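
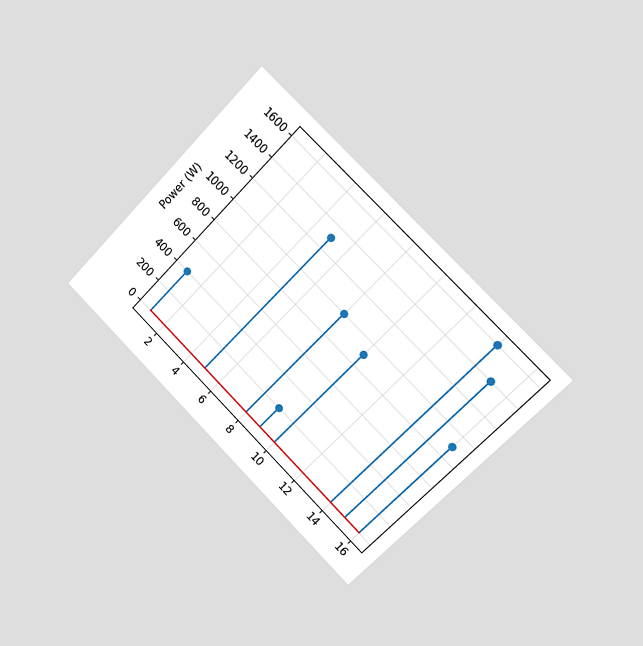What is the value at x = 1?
400W

The chart is tilted about 45° clockwise and viewed slightly from the right. The stem at x=1 reaches 400W.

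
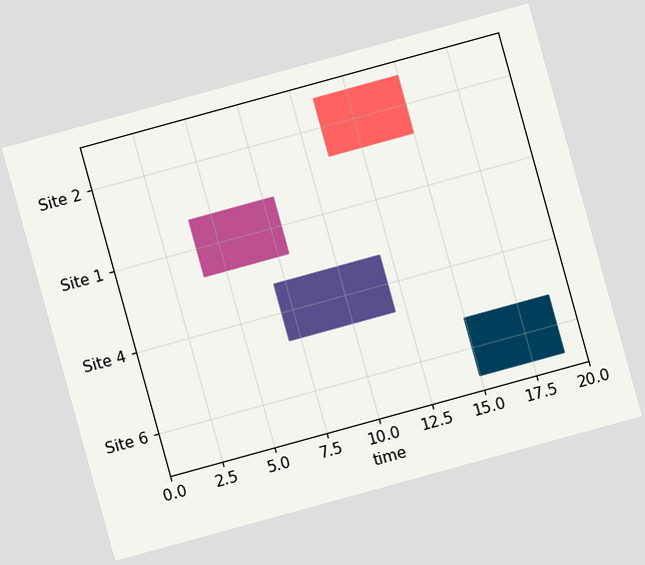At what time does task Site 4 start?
7

The chart is tilted about 15° counter-clockwise. The Site 4 bar begins at t=7.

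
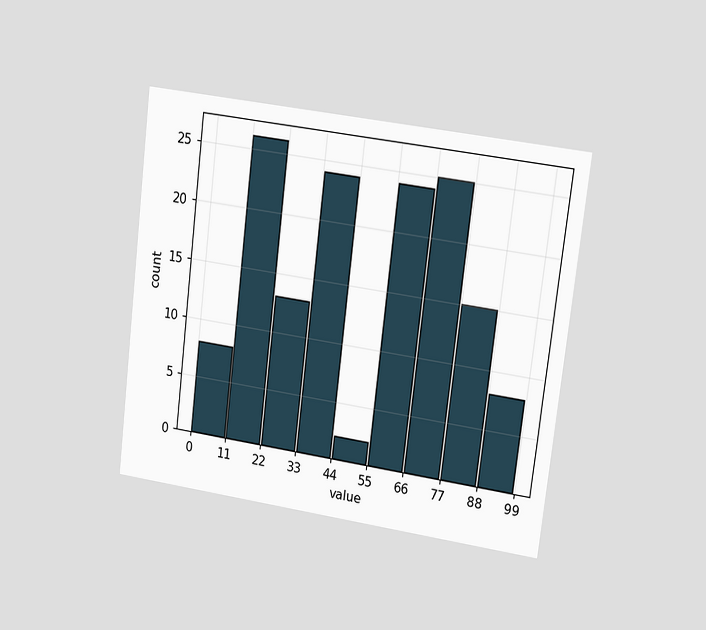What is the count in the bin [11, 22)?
The chart is tilted about 7° clockwise and viewed slightly from the right. The [11, 22) bin has height 26.

26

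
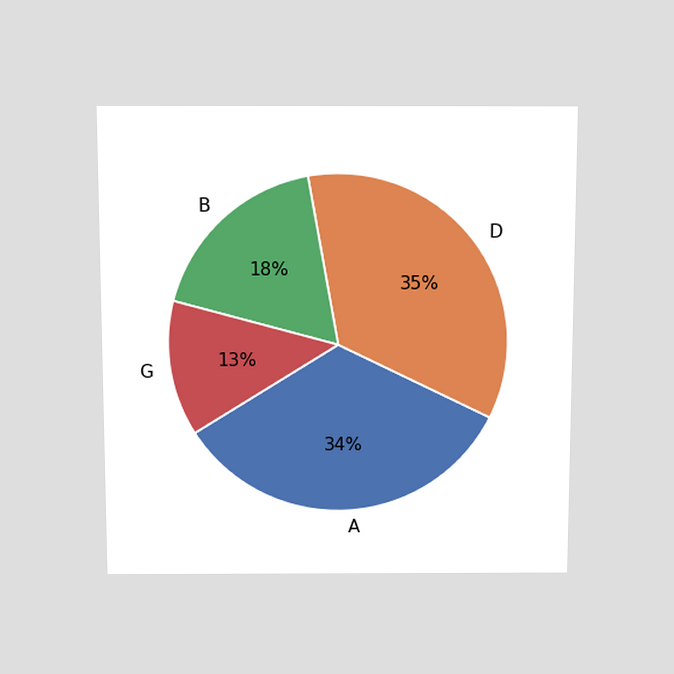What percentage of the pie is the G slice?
13%

The chart is viewed slightly from above. The G slice takes up 13% of the pie.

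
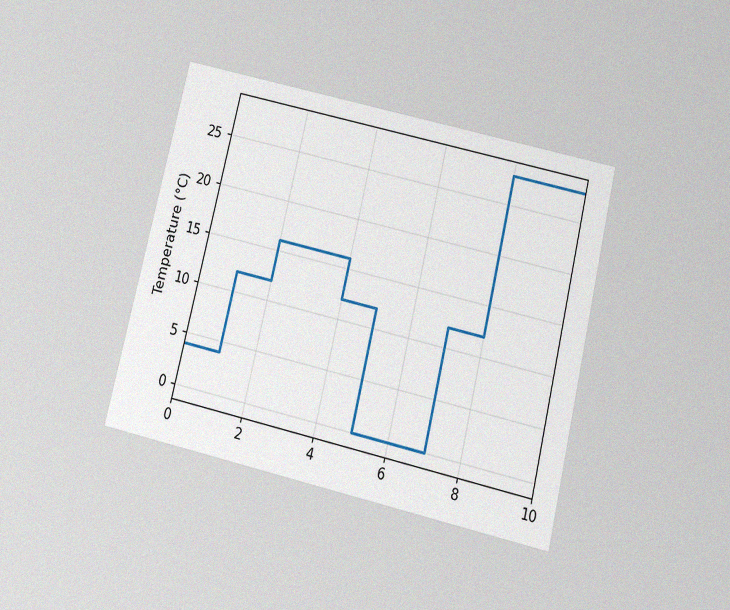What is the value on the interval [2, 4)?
16°C

The chart is tilted about 14° clockwise and viewed slightly from below, with some photo noise. On [2, 4) the step sits at 16°C.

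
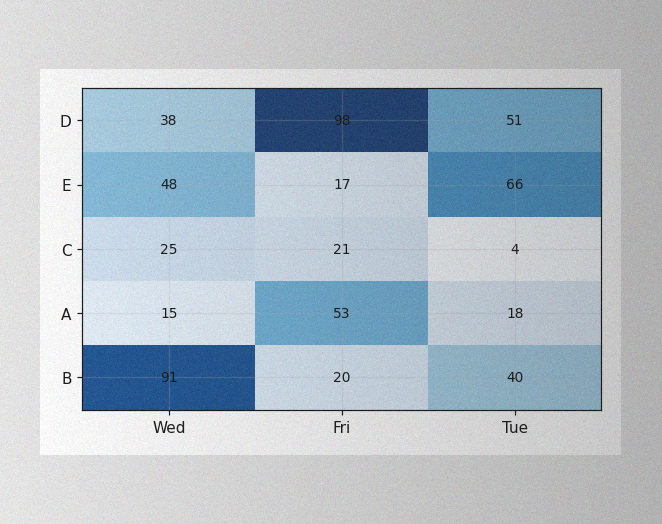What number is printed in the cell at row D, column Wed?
38

The image has some photo noise and uneven lighting. The (D, Wed) cell reads 38.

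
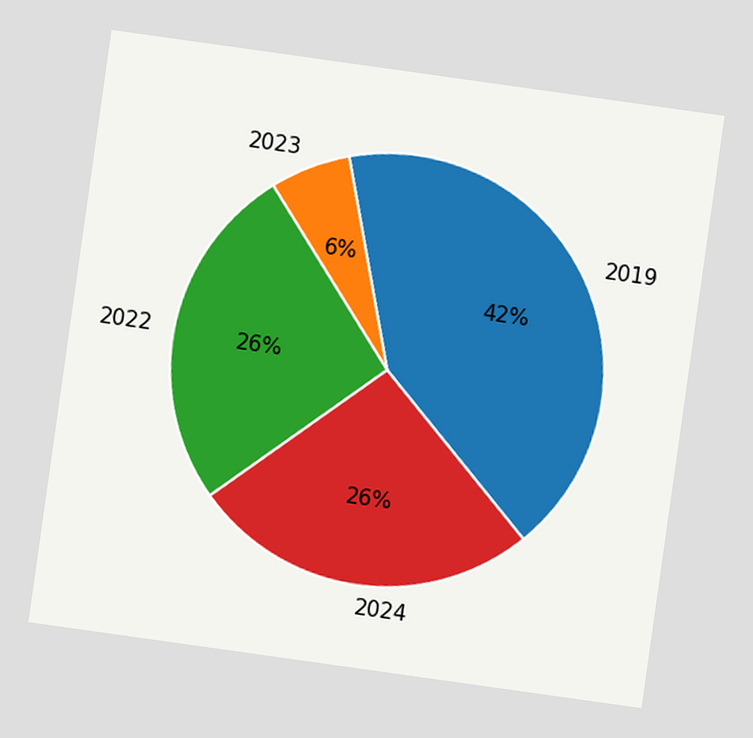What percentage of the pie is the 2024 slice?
The chart is tilted about 8° clockwise. The 2024 slice takes up 26% of the pie.

26%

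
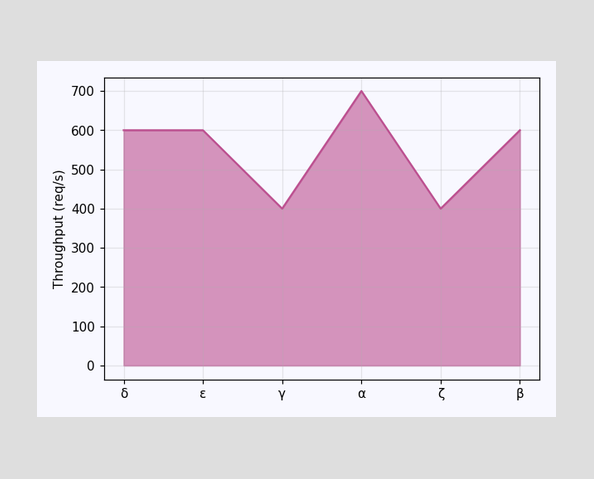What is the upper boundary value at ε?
600req/s

At ε the upper boundary is at 600req/s.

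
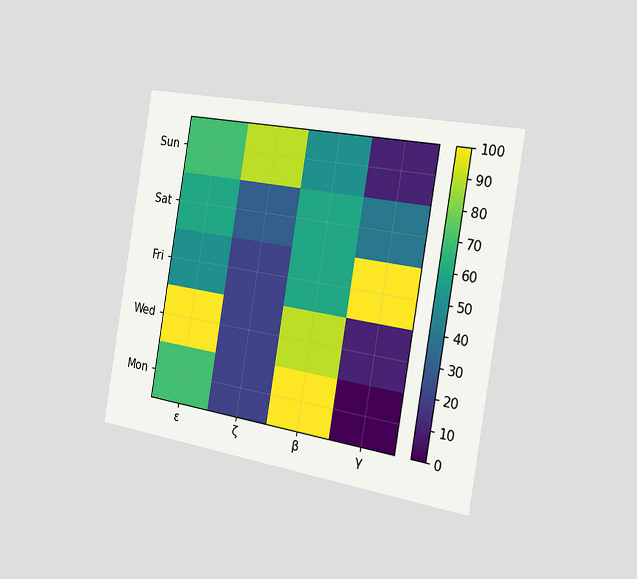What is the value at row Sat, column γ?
The chart is tilted about 9° clockwise and viewed slightly from the right. Matching cell (Sat, γ) against the colorbar gives 40.

40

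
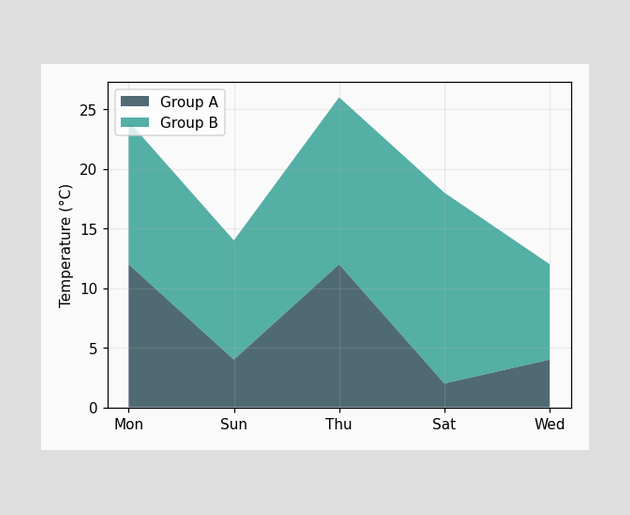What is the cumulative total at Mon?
The stacked total at Mon reaches 24°C.

24°C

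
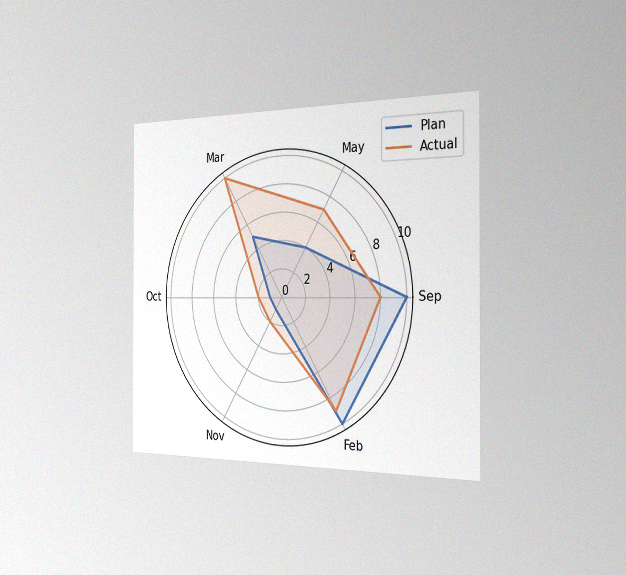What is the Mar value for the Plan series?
5

The chart is viewed slightly from the right, with some photo noise. On the Mar axis, Plan reaches 5.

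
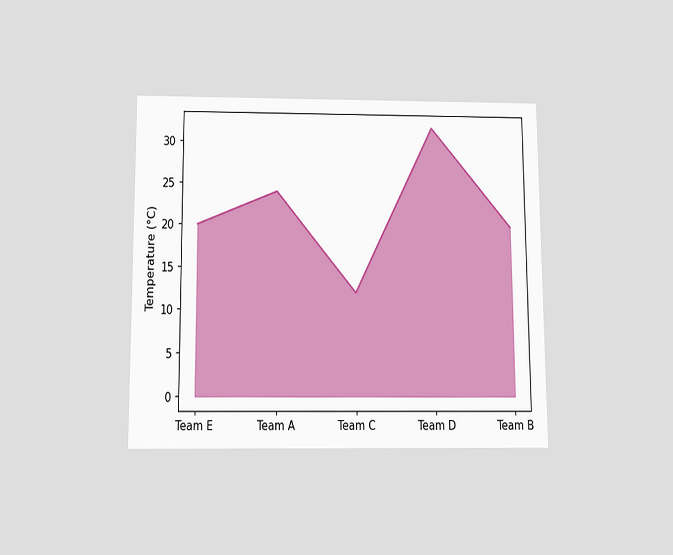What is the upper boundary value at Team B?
The chart is viewed slightly from below. At Team B the upper boundary is at 20°C.

20°C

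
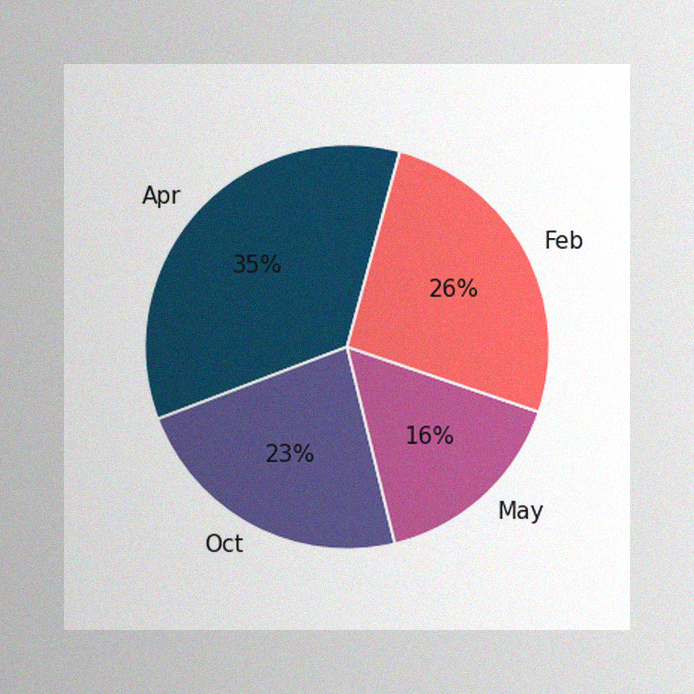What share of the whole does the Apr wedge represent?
35%

The image has some photo noise and uneven lighting. The Apr slice takes up 35% of the pie.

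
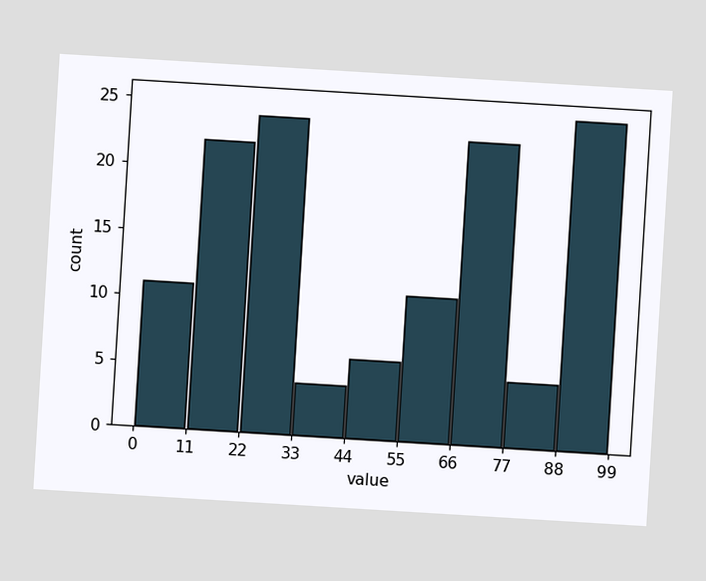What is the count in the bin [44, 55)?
The chart is tilted about 3° clockwise. The [44, 55) bin has height 6.

6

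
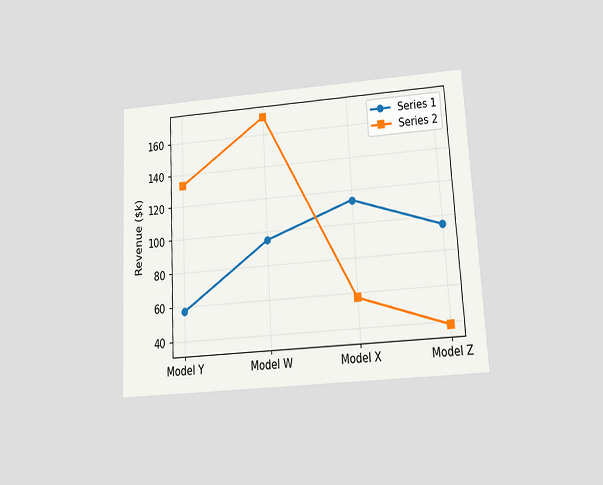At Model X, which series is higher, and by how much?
Series 1, by $57k

The chart is tilted about 3° counter-clockwise and viewed slightly from below. At Model X, Series 1 sits above the other line by $57k.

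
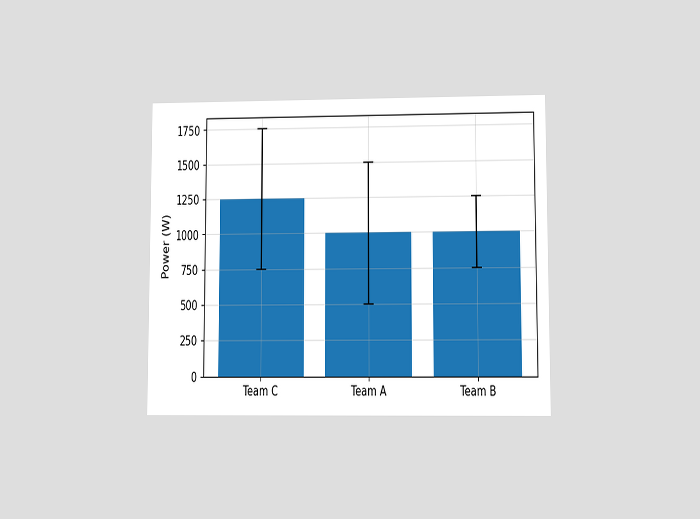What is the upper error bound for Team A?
The chart is viewed at a slight angle. The Team A bar's upper whisker reaches 1500W.

1500W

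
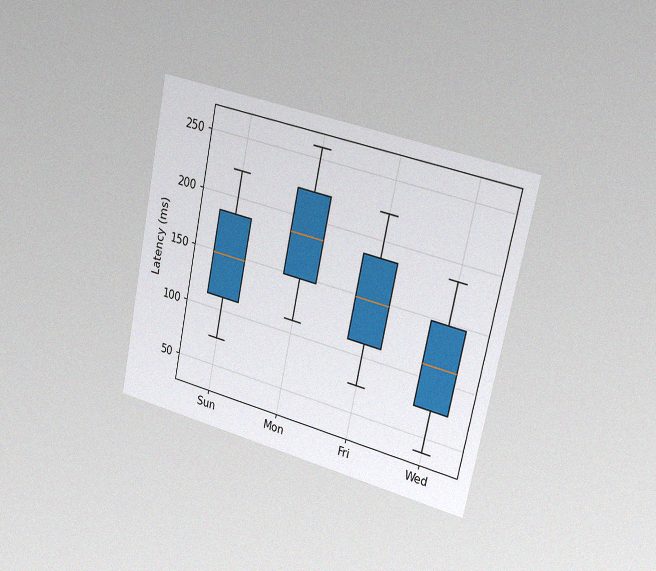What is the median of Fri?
148ms

The chart is tilted about 12° clockwise and viewed slightly from the right, with some photo noise. The median line in the Fri box sits at 148ms.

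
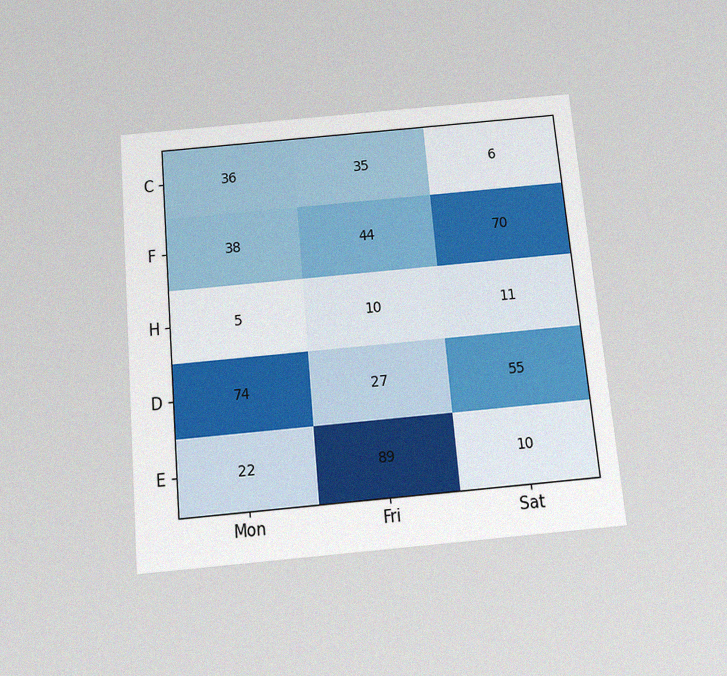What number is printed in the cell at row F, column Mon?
The chart is tilted about 5° counter-clockwise and viewed slightly from below, with some photo noise. The (F, Mon) cell reads 38.

38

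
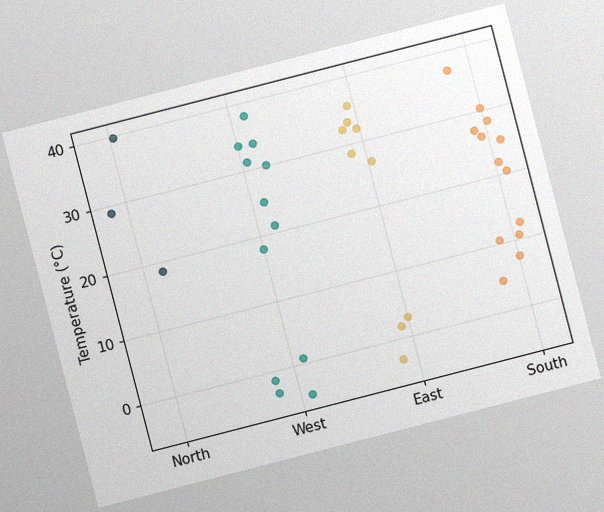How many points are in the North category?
3

The chart is tilted about 14° counter-clockwise, with some photo noise. Counting the markers in the North column gives 3.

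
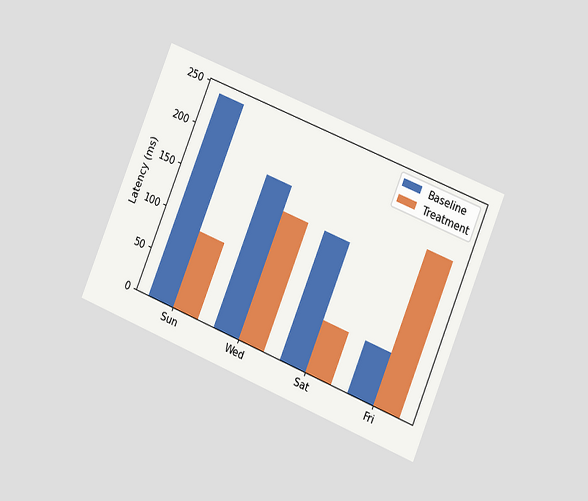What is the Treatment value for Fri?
The chart is tilted about 22° clockwise and viewed slightly from the right. The Treatment bar at Fri reaches 180ms on the y-axis.

180ms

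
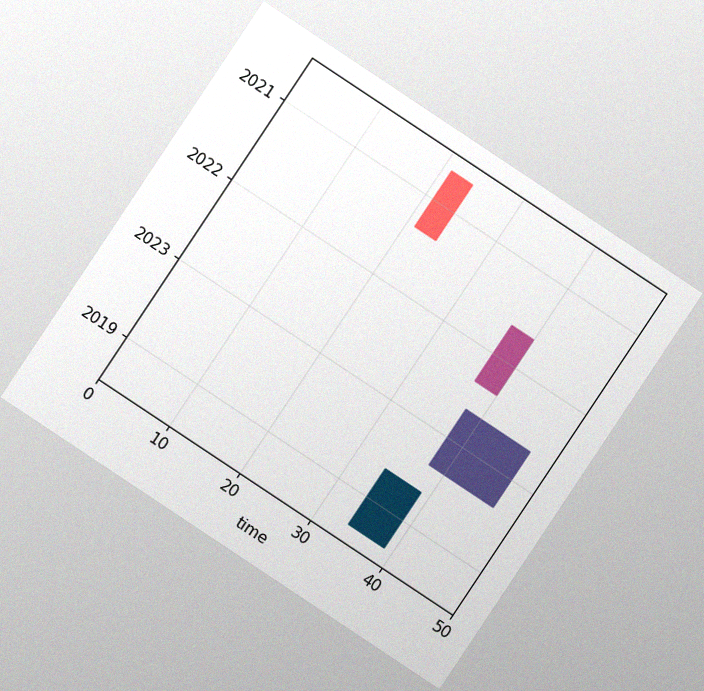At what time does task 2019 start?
The chart is tilted about 34° clockwise, with some photo noise. The 2019 bar begins at t=34.

34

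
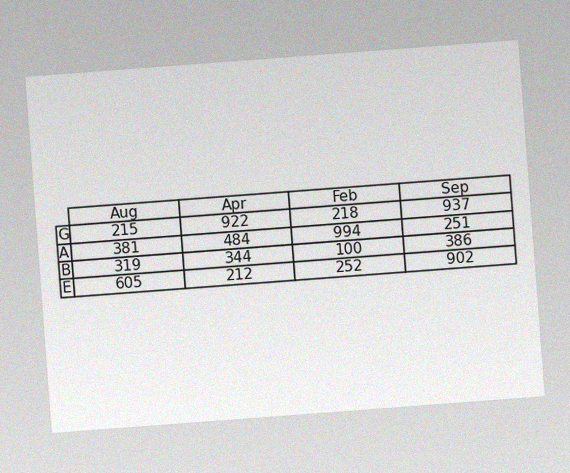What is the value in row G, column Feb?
218

The chart is tilted about 4° counter-clockwise, with some photo noise. The (G, Feb) cell reads 218.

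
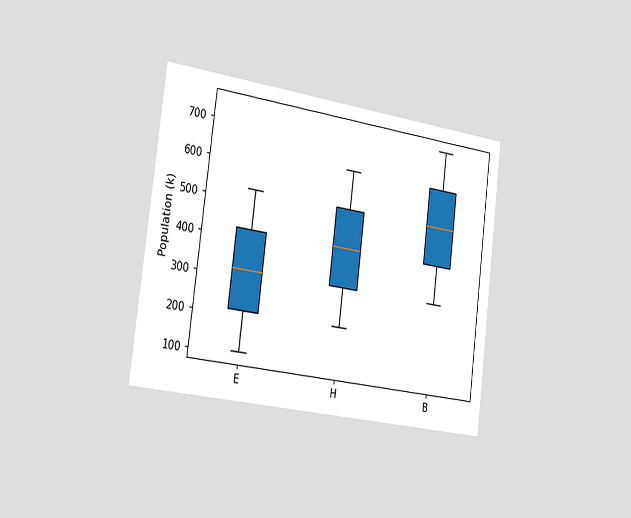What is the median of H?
424k

The chart is tilted about 7° clockwise and viewed slightly from the left. The median line in the H box sits at 424k.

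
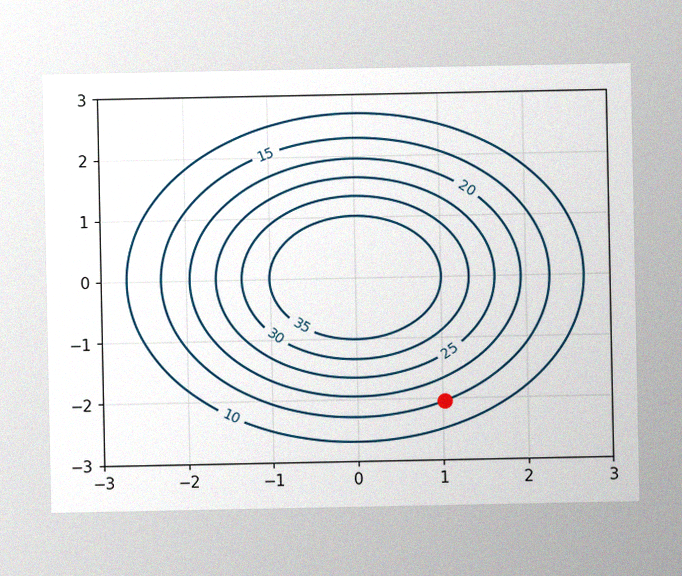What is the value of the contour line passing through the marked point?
The image has some photo noise and uneven lighting. The marked point sits on the contour labelled 15.

15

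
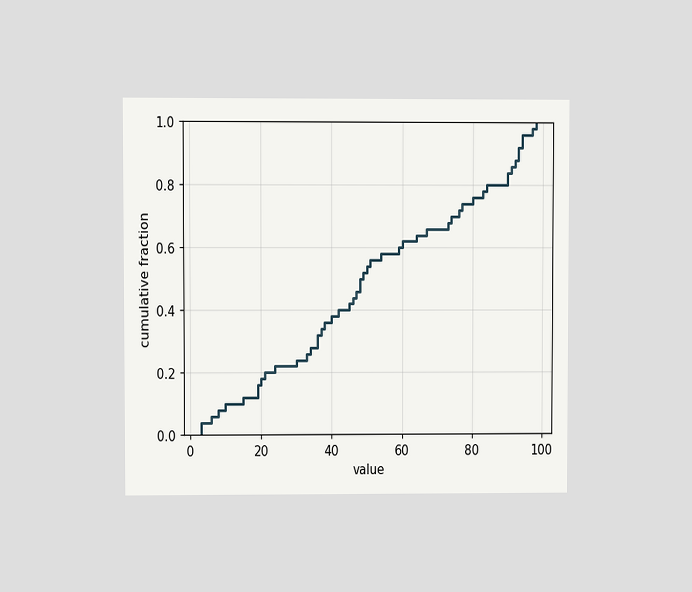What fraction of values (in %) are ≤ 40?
38%

The chart is viewed at a slight angle. At x=40 the ECDF step is at 38%.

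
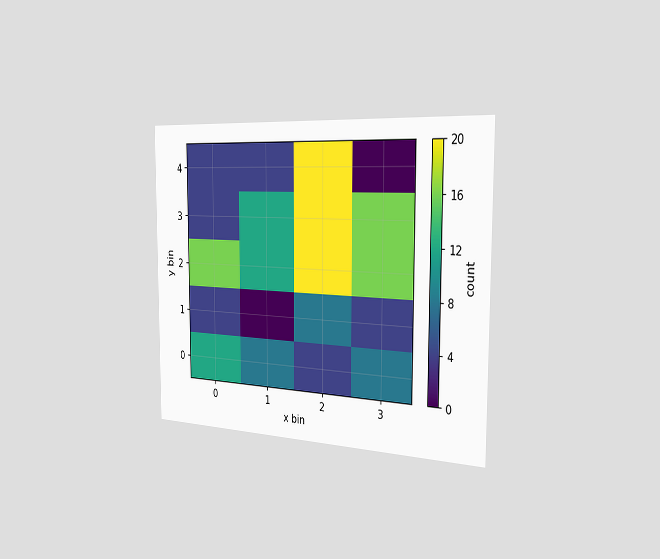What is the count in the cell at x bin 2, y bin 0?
The chart is viewed slightly from the right. Matching the cell (2, 0) against the colorbar gives 4.

4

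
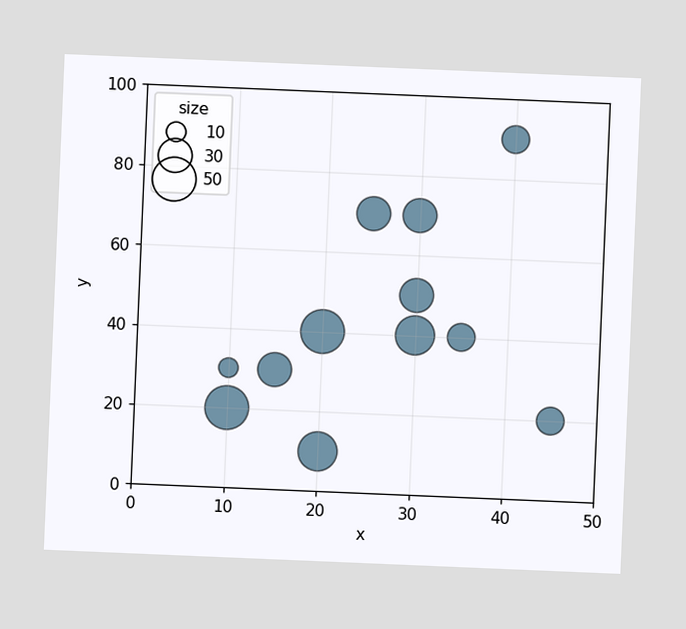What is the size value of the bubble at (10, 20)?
50

The chart is tilted about 2° clockwise. Matching the bubble at (10, 20) against the size legend gives 50.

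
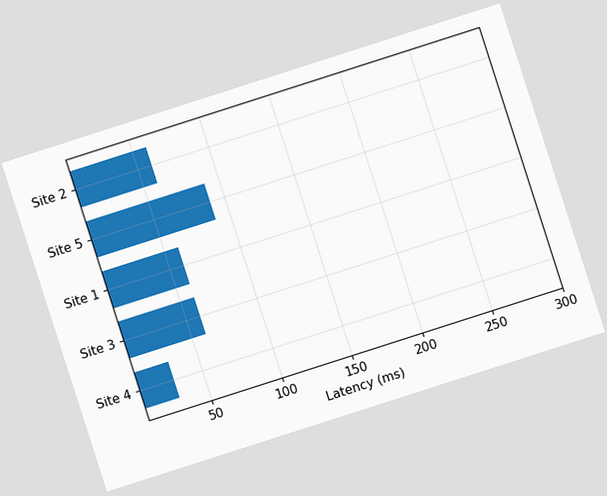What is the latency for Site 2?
60ms

The chart is tilted about 18° counter-clockwise. Reading along the chart's x-axis, the Site 2 bar reaches 60ms.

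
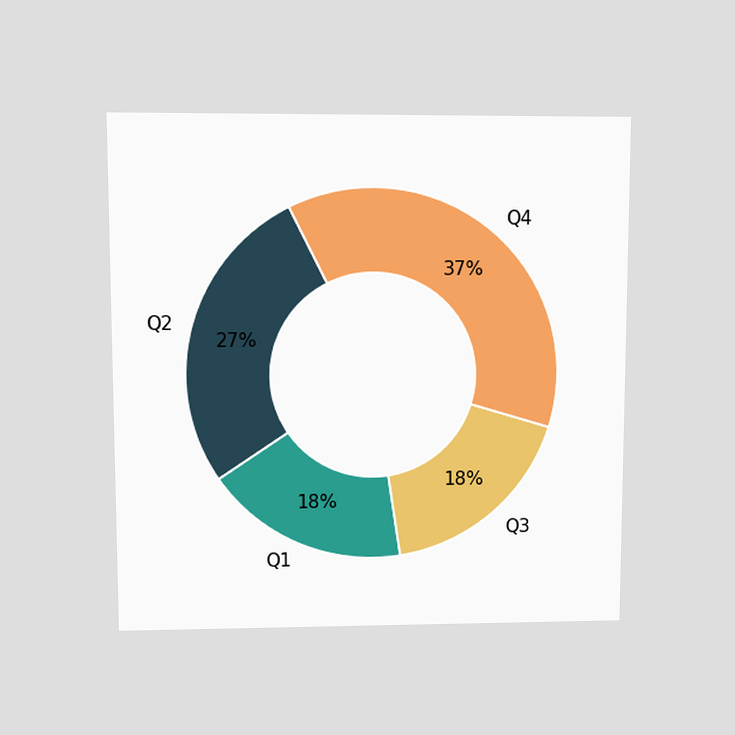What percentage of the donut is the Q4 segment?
37%

The chart is viewed at a slight angle. The Q4 segment takes up 37% of the ring.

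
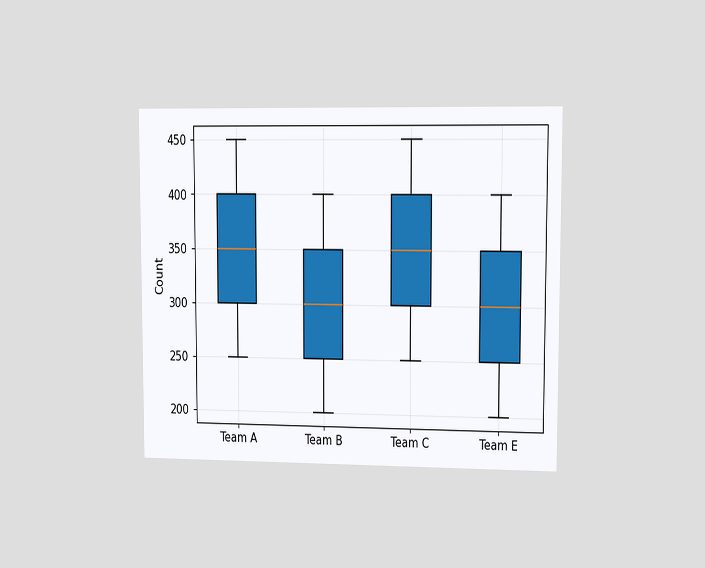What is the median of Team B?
300

The chart is viewed slightly from the right. The median line in the Team B box sits at 300.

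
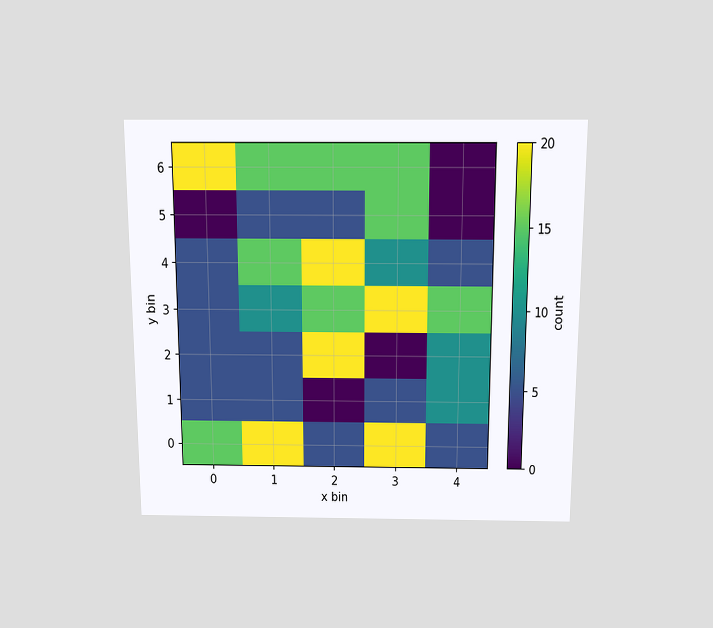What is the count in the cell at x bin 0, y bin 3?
The chart is viewed slightly from above. Matching the cell (0, 3) against the colorbar gives 5.

5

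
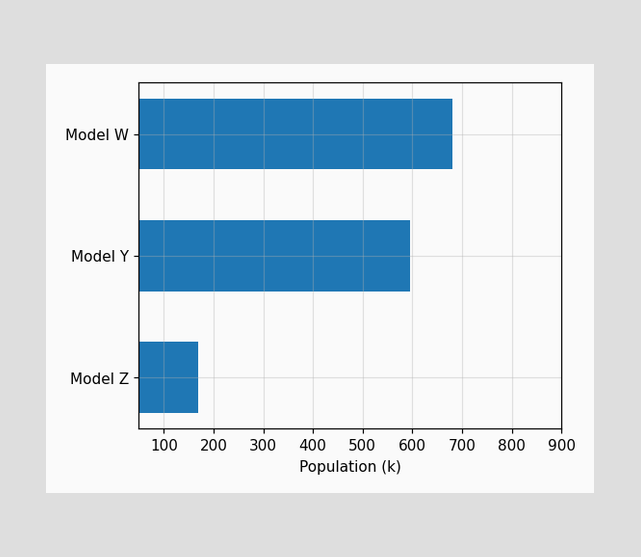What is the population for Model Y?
595k

Reading along the chart's x-axis, the Model Y bar reaches 595k.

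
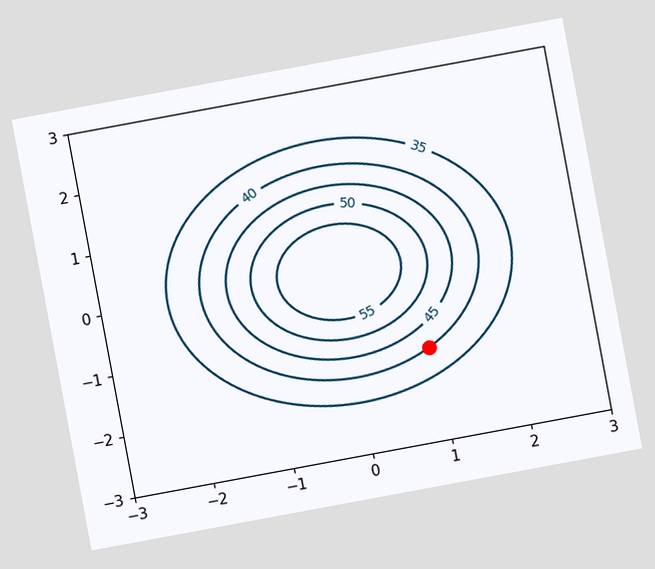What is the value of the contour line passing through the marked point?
The chart is tilted about 11° counter-clockwise. The marked point sits on the contour labelled 40.

40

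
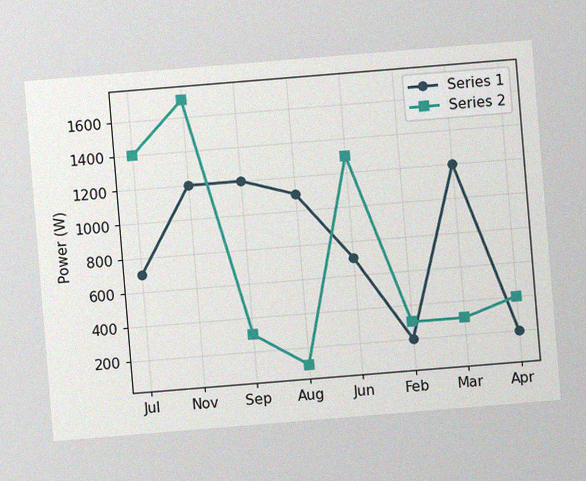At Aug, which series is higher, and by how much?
The chart is tilted about 5° counter-clockwise, with some photo noise. At Aug, Series 1 sits above the other line by 1000W.

Series 1, by 1000W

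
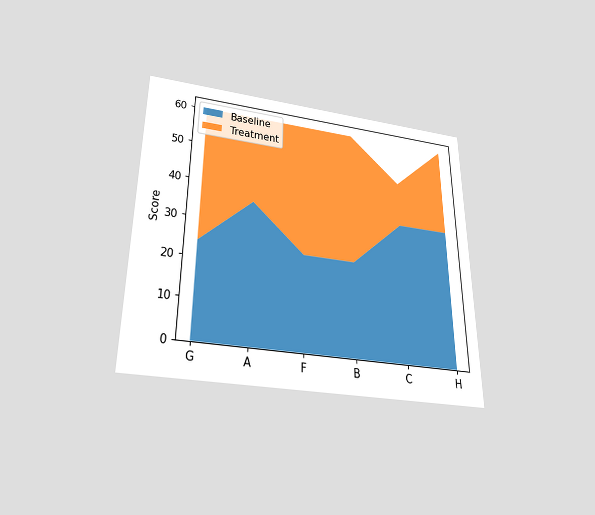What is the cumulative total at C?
48

The chart is viewed slightly from below. The stacked total at C reaches 48.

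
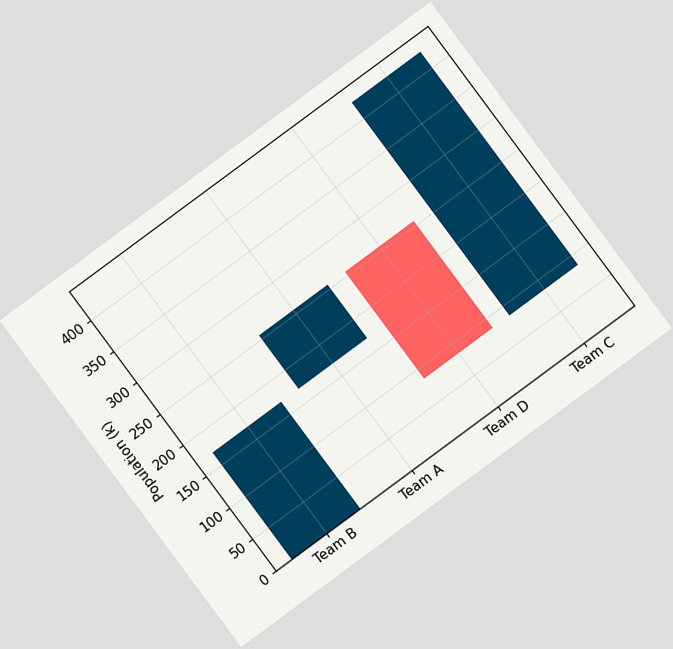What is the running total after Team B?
The chart is tilted about 37° counter-clockwise. After Team B the running total reaches 170k.

170k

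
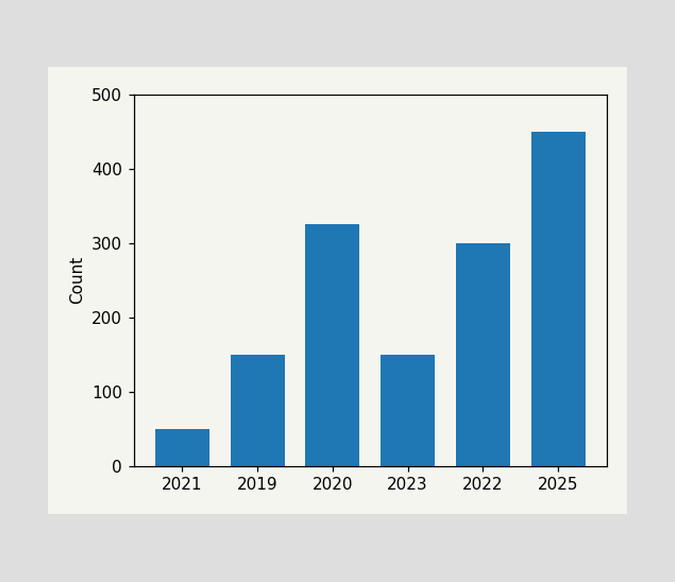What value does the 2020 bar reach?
325

Reading along the chart's y-axis, the 2020 bar reaches 325.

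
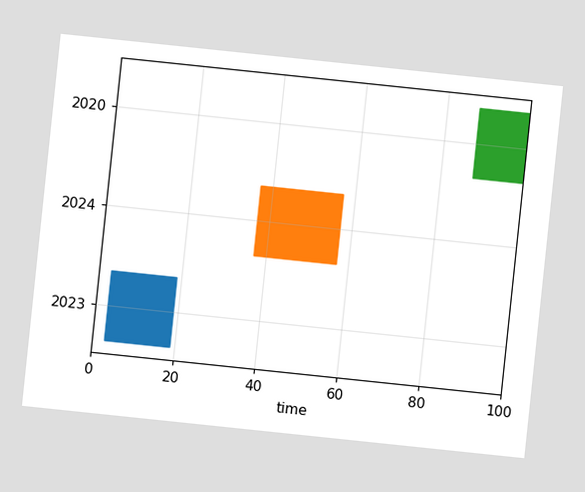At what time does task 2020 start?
88

The chart is tilted about 6° clockwise. The 2020 bar begins at t=88.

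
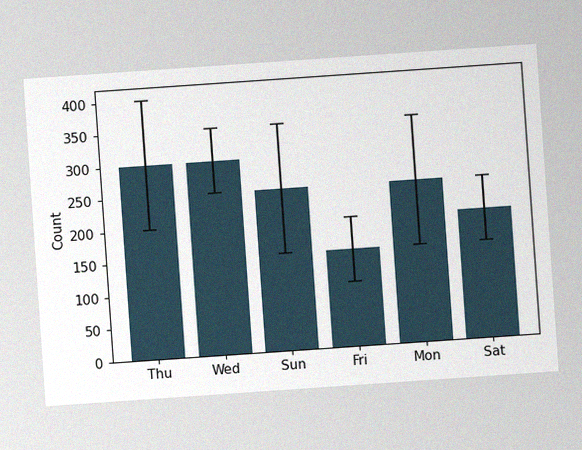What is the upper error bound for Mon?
350

The chart is tilted about 4° counter-clockwise, with some photo noise. The Mon bar's upper whisker reaches 350.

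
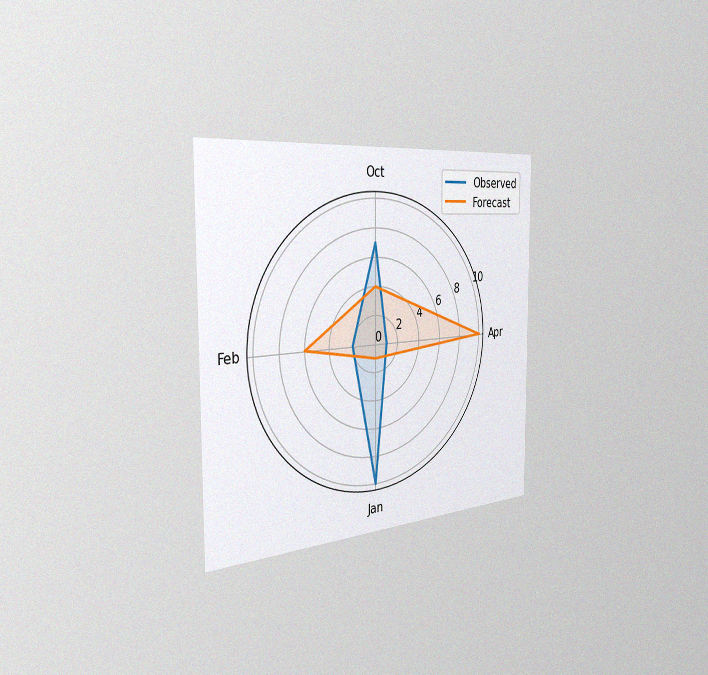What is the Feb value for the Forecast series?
6

The chart is viewed slightly from the left, with some photo noise. On the Feb axis, Forecast reaches 6.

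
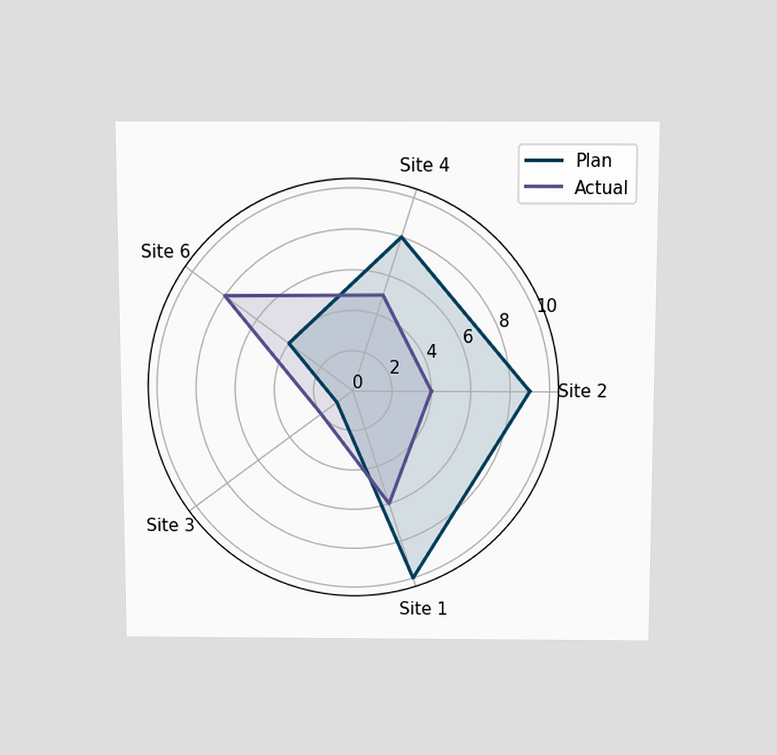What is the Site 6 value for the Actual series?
The chart is viewed slightly from above. On the Site 6 axis, Actual reaches 8.

8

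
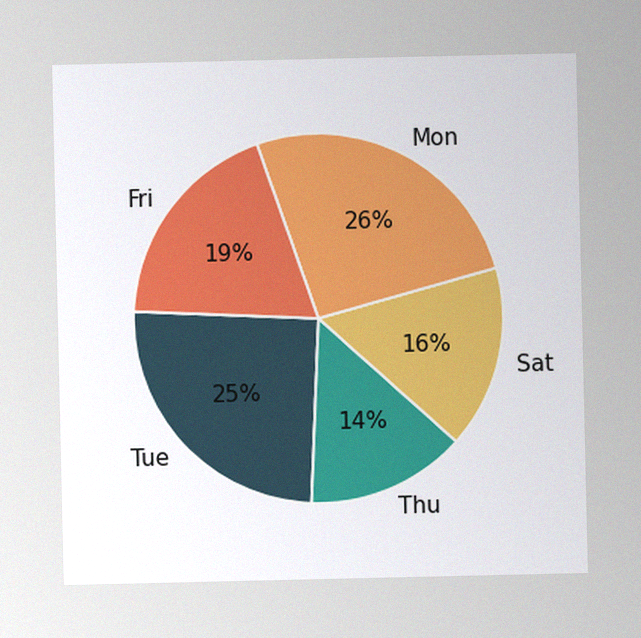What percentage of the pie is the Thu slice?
The image has some photo noise and uneven lighting. The Thu slice takes up 14% of the pie.

14%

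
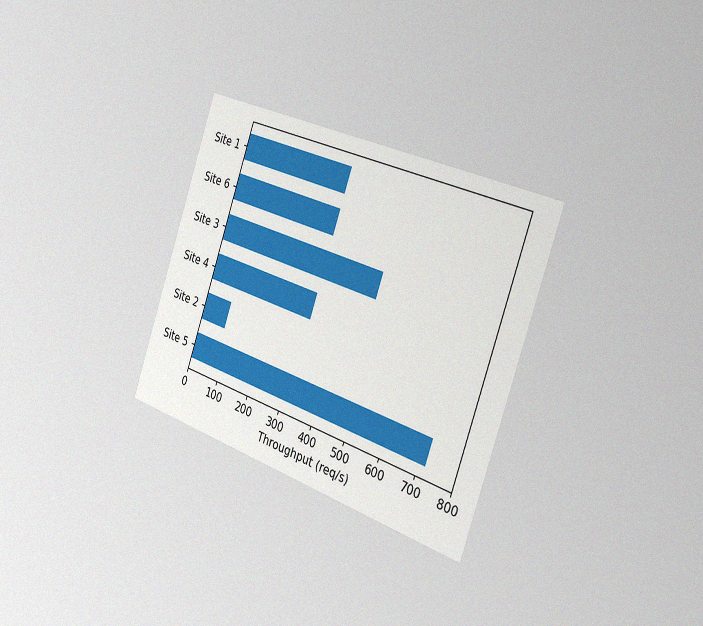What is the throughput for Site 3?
480req/s

The chart is tilted about 19° clockwise and viewed slightly from the right, with some photo noise. Reading along the chart's x-axis, the Site 3 bar reaches 480req/s.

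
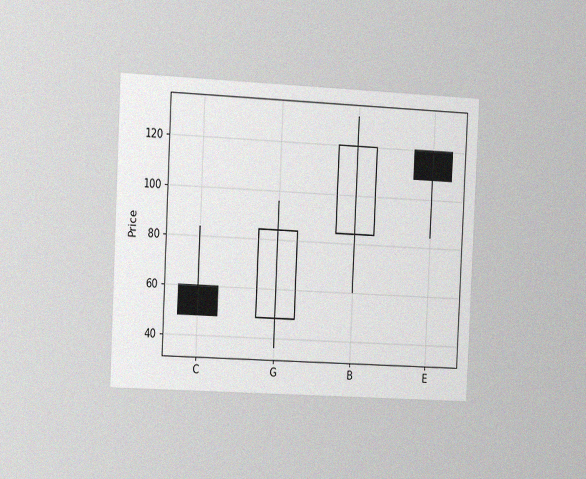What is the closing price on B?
120

The chart is tilted about 3° clockwise and viewed at a slight angle, with some photo noise. The B candle closes at 120.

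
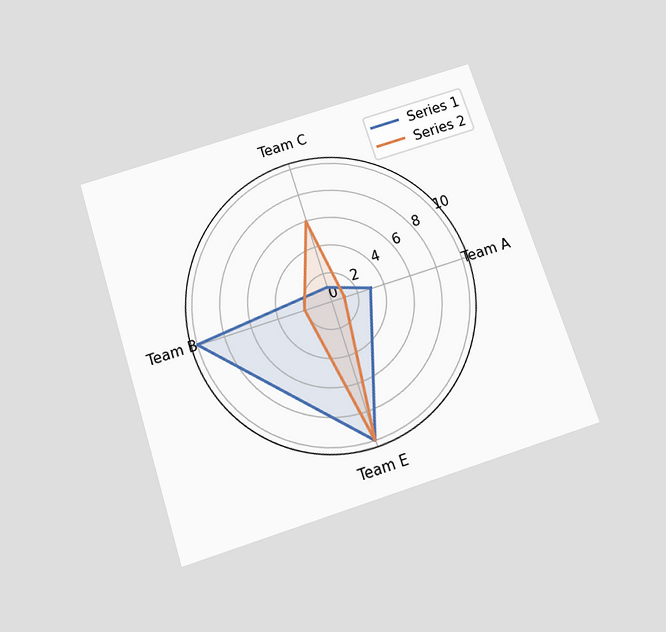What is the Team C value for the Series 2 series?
6

The chart is tilted about 18° counter-clockwise and viewed slightly from below. On the Team C axis, Series 2 reaches 6.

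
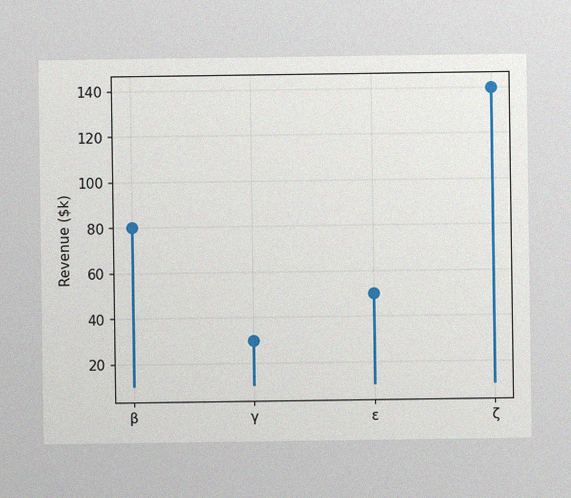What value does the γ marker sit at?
The image has some photo noise and uneven lighting. The γ marker sits at $30k.

$30k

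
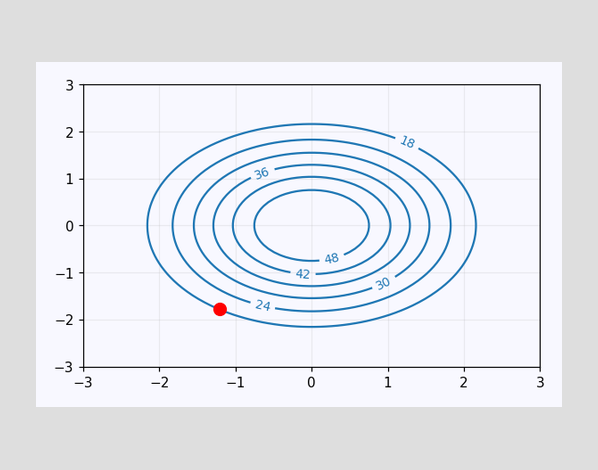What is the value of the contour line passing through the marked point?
18

The marked point sits on the contour labelled 18.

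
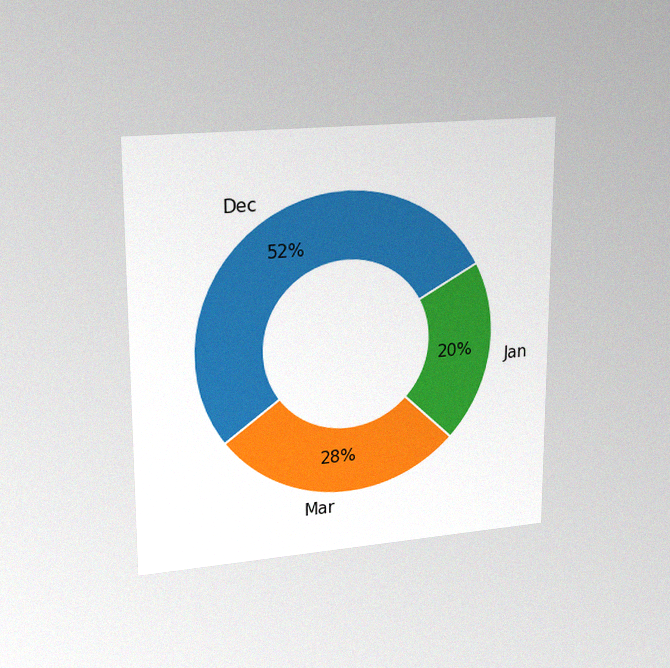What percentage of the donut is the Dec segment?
52%

The chart is viewed at a slight angle, with some photo noise. The Dec segment takes up 52% of the ring.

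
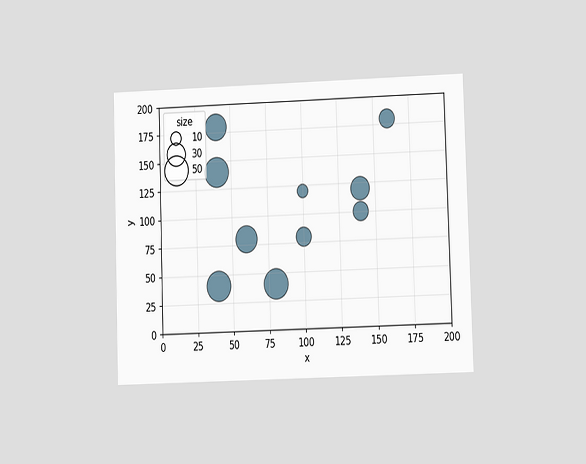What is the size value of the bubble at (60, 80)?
40

The chart is viewed at a slight angle. Matching the bubble at (60, 80) against the size legend gives 40.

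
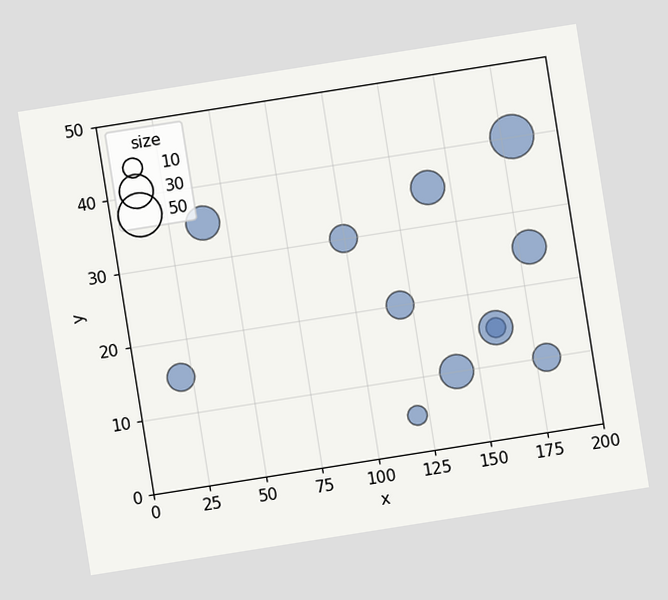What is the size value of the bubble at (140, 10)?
30

The chart is tilted about 9° counter-clockwise. Matching the bubble at (140, 10) against the size legend gives 30.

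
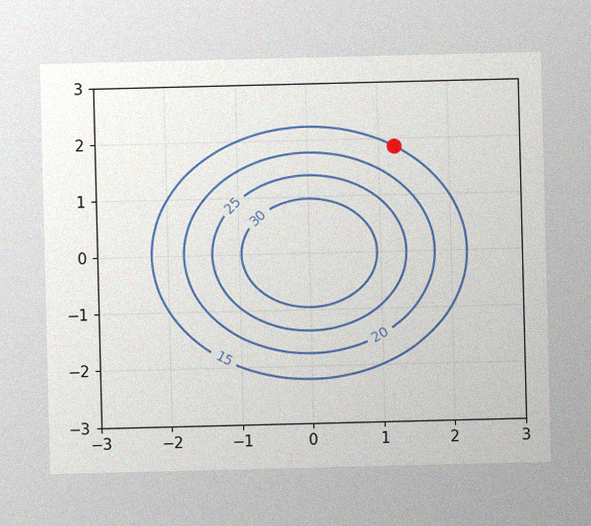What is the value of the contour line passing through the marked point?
The image has some photo noise and uneven lighting. The marked point sits on the contour labelled 15.

15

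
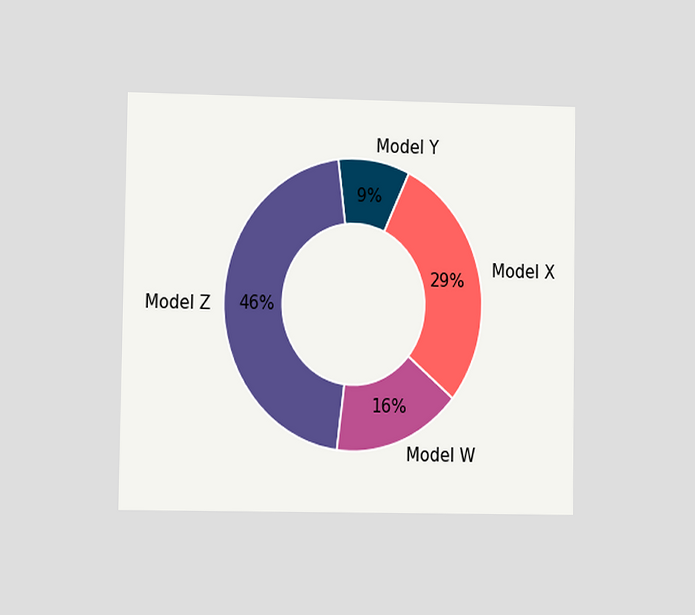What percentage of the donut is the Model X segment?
The chart is viewed at a slight angle. The Model X segment takes up 29% of the ring.

29%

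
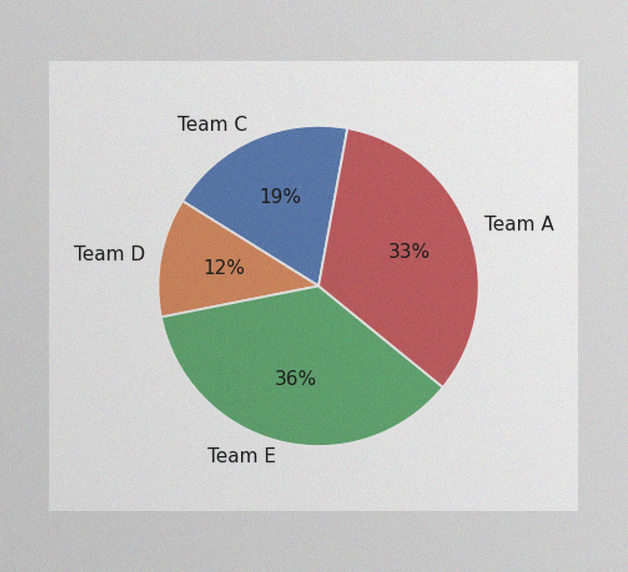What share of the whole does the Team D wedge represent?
12%

The image has some photo noise and uneven lighting. The Team D slice takes up 12% of the pie.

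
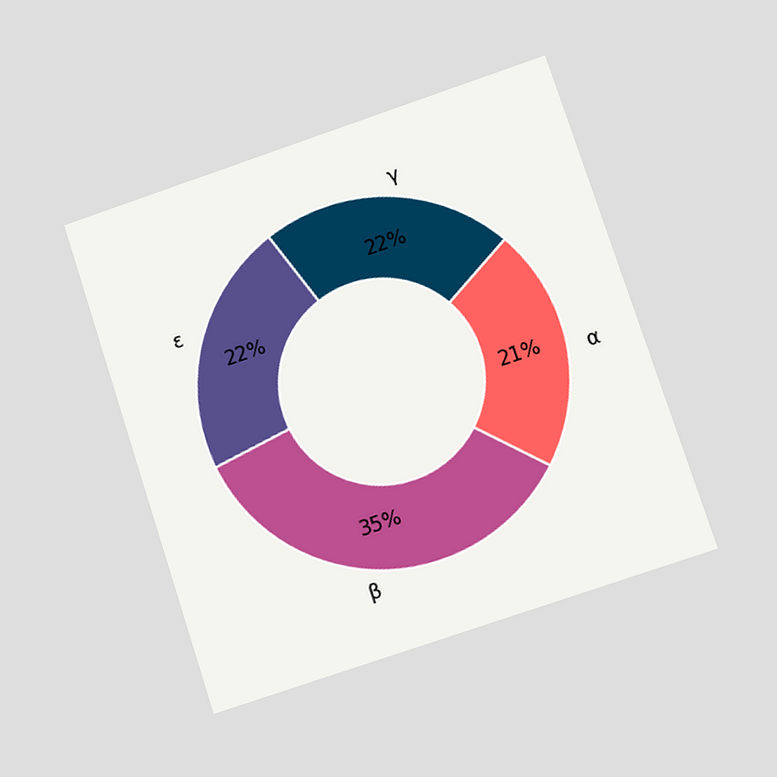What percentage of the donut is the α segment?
The chart is tilted about 18° counter-clockwise and viewed at a slight angle. The α segment takes up 21% of the ring.

21%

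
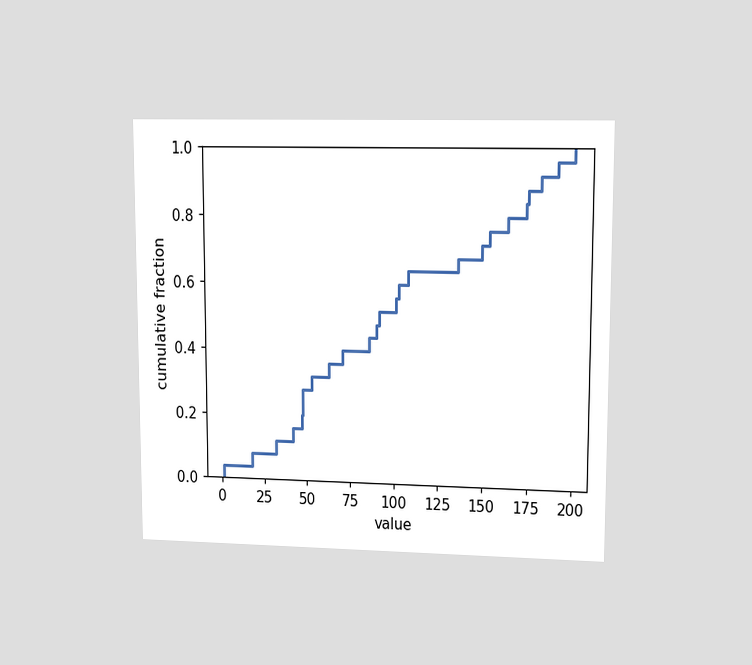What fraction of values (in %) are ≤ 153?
76%

The chart is viewed at a slight angle. At x=153 the ECDF step is at 76%.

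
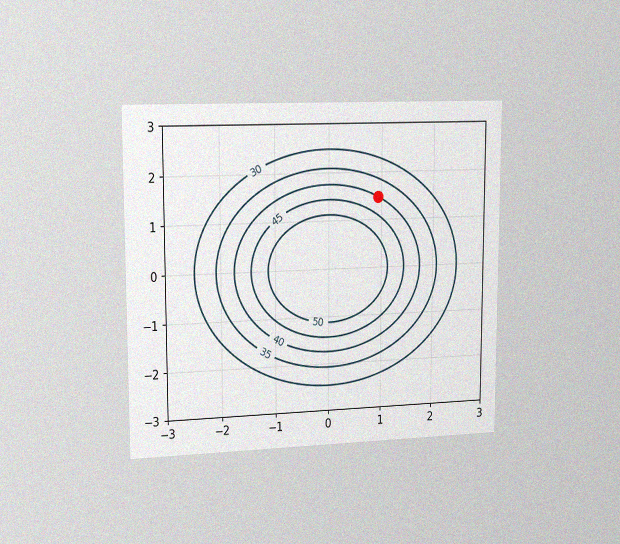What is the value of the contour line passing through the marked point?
The chart is viewed slightly from the left, with some photo noise. The marked point sits on the contour labelled 40.

40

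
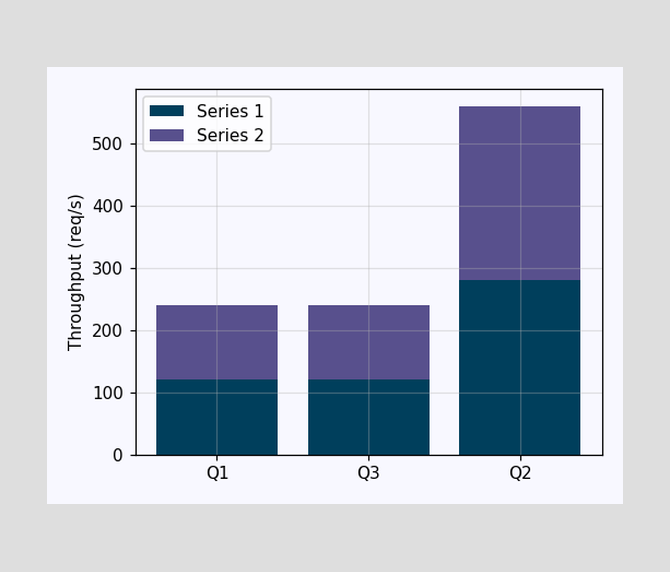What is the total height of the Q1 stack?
The Q1 stack's top reaches 240req/s on the y-axis.

240req/s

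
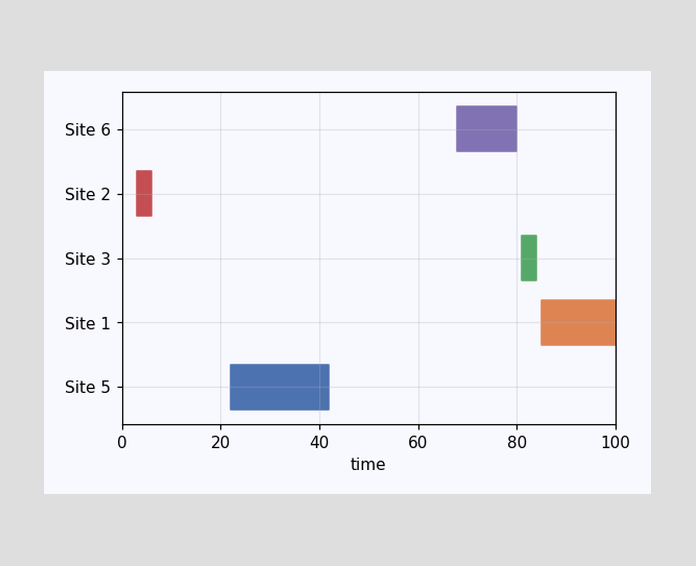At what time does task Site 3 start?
81

The Site 3 bar begins at t=81.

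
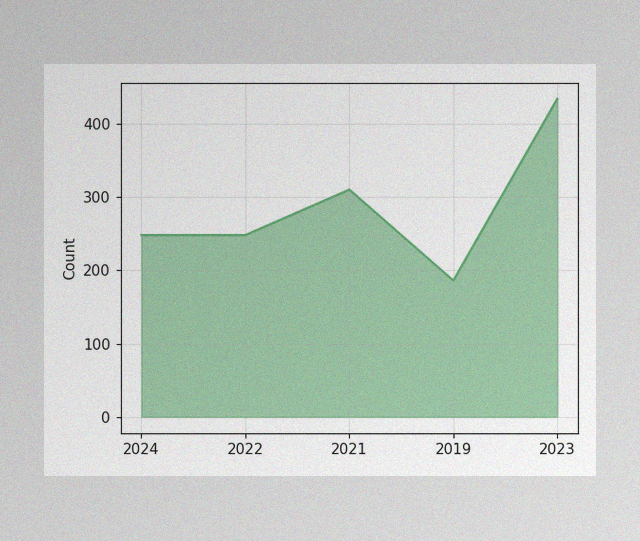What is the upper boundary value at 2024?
248

The image has some photo noise and uneven lighting. At 2024 the upper boundary is at 248.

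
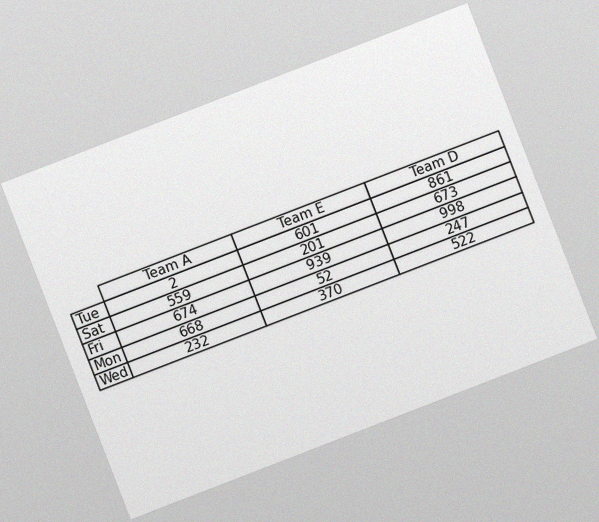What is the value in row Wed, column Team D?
522

The chart is tilted about 21° counter-clockwise, with some photo noise. The (Wed, Team D) cell reads 522.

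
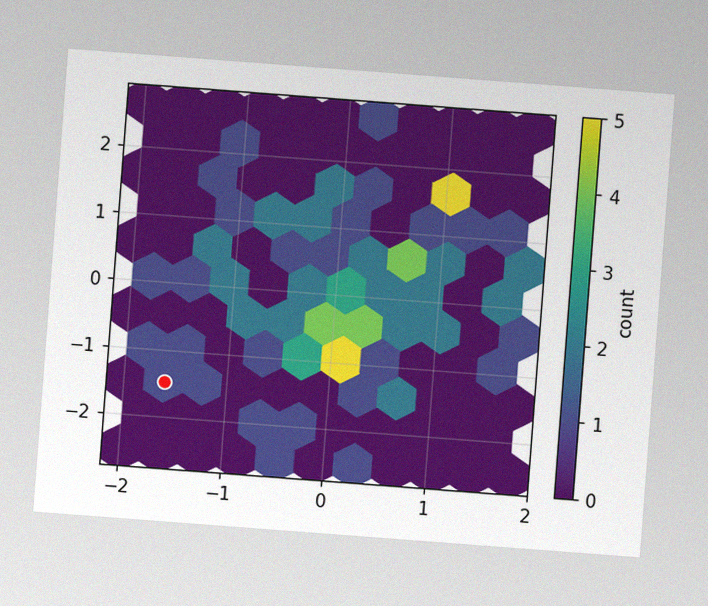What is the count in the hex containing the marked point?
The chart is tilted about 4° clockwise, with some photo noise. The marked hex reads 1 on the colorbar.

1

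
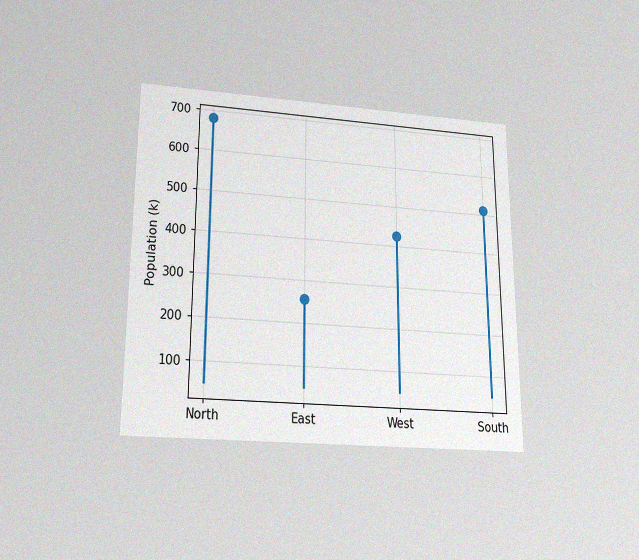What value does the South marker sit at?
The chart is viewed slightly from below, with some photo noise. The South marker sits at 510k.

510k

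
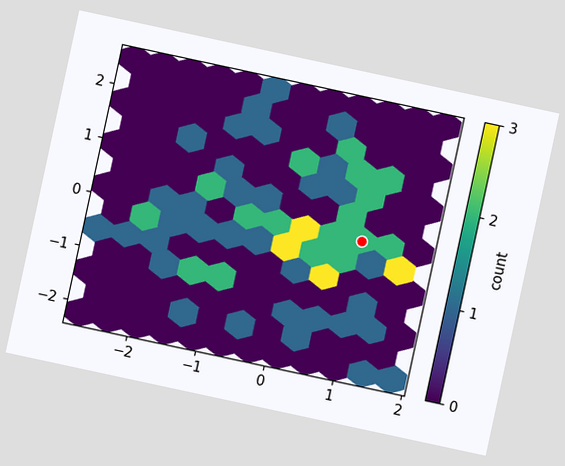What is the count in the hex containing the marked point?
The chart is tilted about 12° clockwise. The marked hex reads 2 on the colorbar.

2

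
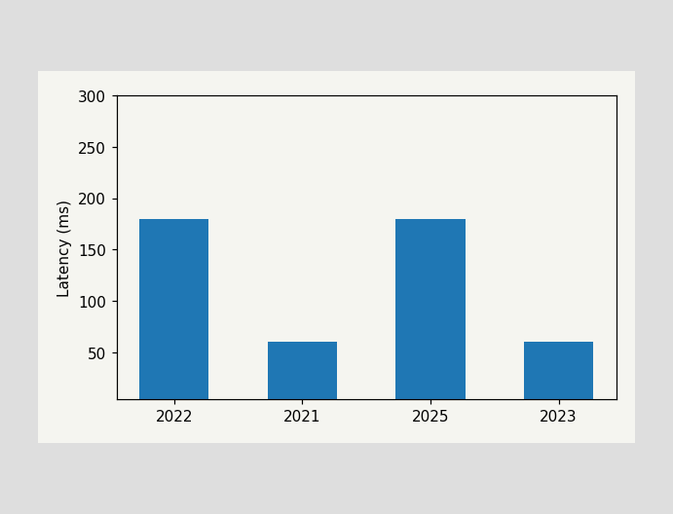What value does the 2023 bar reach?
60ms

Reading along the chart's y-axis, the 2023 bar reaches 60ms.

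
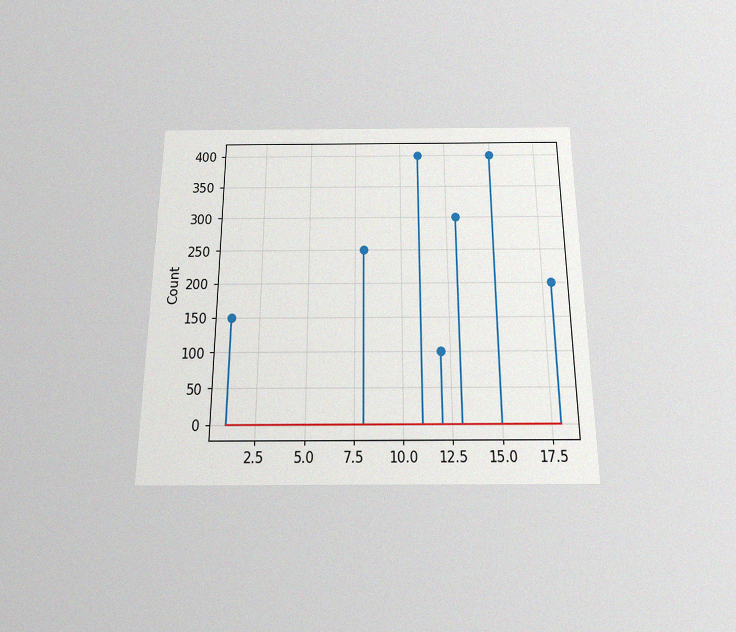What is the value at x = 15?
400

The chart is viewed slightly from below, with some photo noise. The stem at x=15 reaches 400.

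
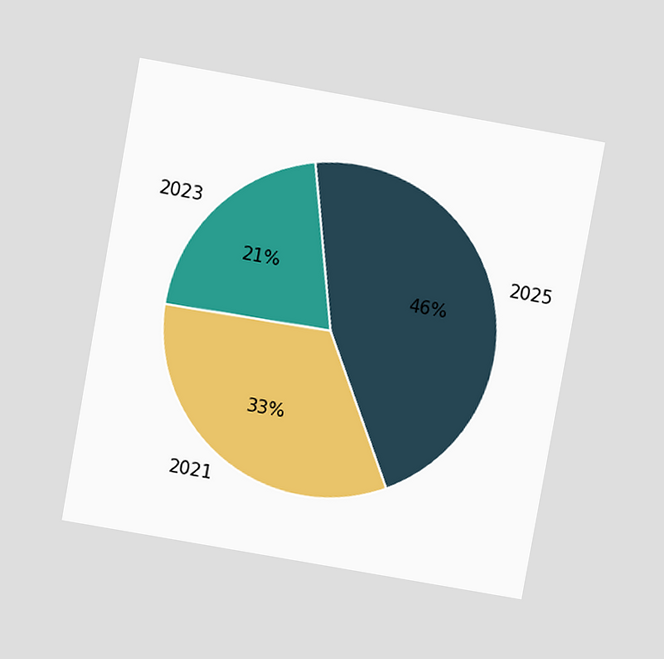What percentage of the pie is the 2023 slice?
21%

The chart is tilted about 10° clockwise and viewed at a slight angle. The 2023 slice takes up 21% of the pie.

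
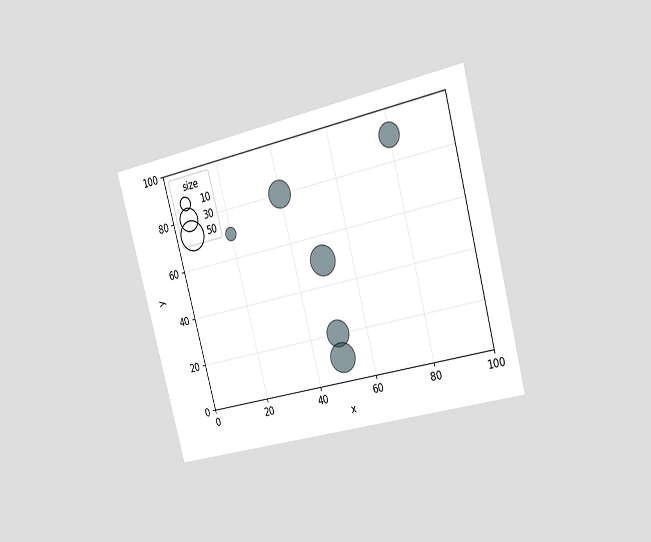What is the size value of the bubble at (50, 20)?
40

The chart is tilted about 15° counter-clockwise and viewed slightly from the right. Matching the bubble at (50, 20) against the size legend gives 40.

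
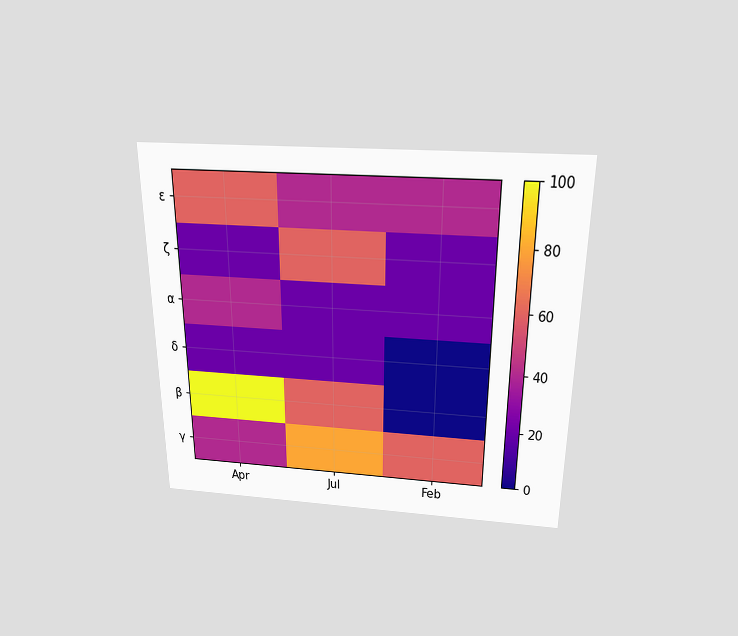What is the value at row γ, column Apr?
The chart is viewed slightly from above. Matching cell (γ, Apr) against the colorbar gives 40.

40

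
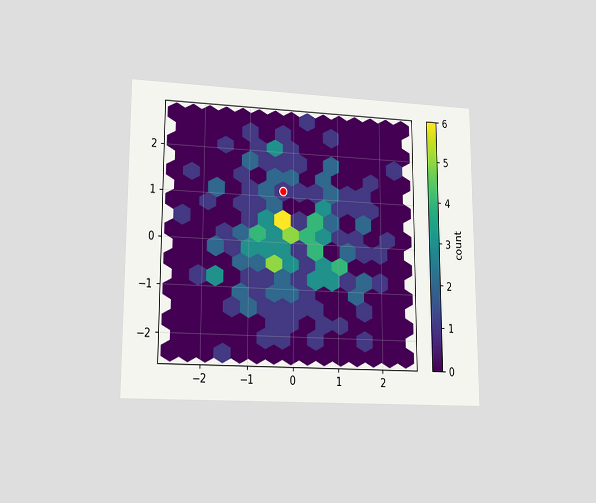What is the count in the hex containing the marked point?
The chart is viewed at a slight angle. The marked hex reads 1 on the colorbar.

1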